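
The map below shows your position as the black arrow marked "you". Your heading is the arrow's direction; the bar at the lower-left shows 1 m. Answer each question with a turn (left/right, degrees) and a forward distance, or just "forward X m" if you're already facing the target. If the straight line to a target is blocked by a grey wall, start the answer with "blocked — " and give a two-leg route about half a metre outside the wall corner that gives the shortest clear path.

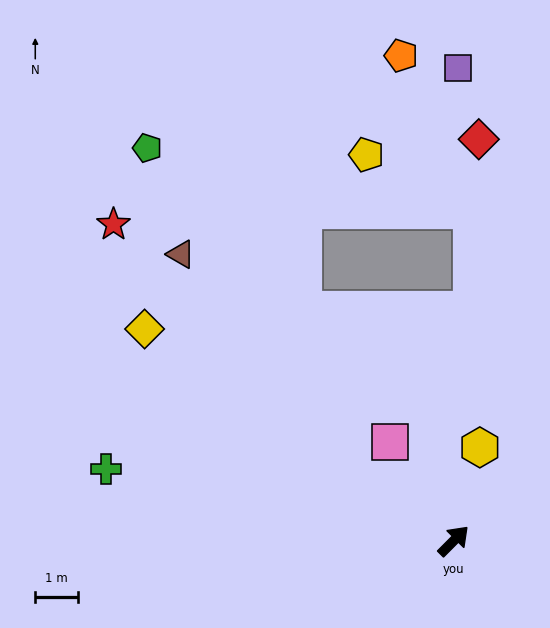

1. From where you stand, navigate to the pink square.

turn left 78°, forward 2.7 m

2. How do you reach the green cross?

turn left 123°, forward 8.2 m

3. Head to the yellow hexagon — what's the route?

turn left 29°, forward 2.2 m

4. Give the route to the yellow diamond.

turn left 100°, forward 8.7 m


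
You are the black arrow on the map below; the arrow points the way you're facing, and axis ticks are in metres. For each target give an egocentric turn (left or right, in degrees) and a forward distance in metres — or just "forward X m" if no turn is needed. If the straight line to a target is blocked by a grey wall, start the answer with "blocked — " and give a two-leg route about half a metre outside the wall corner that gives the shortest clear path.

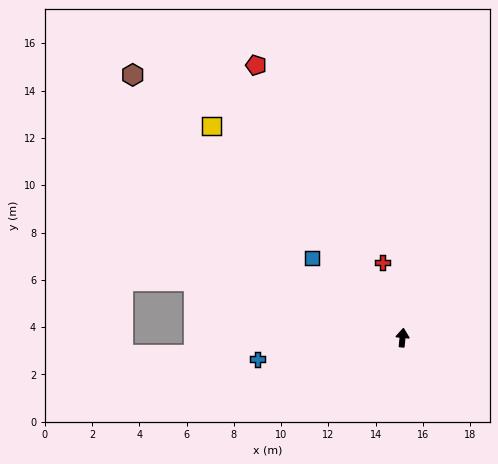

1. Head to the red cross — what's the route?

turn left 21°, forward 3.3 m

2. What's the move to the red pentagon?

turn left 34°, forward 13.1 m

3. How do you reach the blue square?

turn left 54°, forward 5.1 m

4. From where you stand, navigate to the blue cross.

turn left 104°, forward 6.2 m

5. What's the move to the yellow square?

turn left 48°, forward 12.1 m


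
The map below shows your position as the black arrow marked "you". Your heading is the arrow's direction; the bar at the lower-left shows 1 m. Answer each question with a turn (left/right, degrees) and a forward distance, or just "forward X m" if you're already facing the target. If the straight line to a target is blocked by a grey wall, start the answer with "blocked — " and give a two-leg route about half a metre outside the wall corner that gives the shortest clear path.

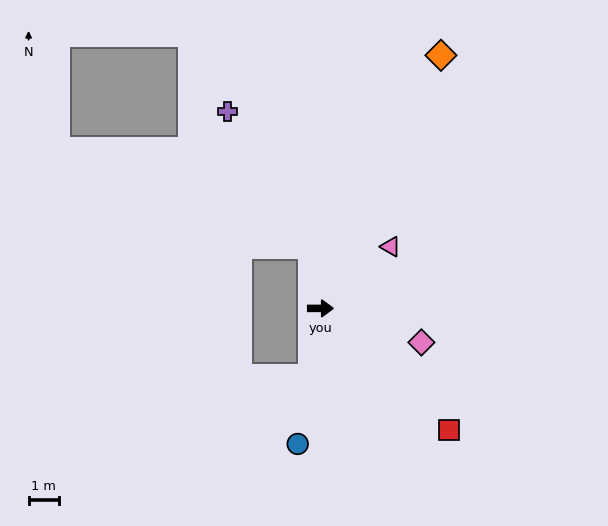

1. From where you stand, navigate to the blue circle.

turn right 100°, forward 4.5 m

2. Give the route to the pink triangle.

turn left 41°, forward 3.1 m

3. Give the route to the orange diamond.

turn left 64°, forward 9.2 m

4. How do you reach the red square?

turn right 43°, forward 5.8 m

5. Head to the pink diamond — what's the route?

turn right 19°, forward 3.5 m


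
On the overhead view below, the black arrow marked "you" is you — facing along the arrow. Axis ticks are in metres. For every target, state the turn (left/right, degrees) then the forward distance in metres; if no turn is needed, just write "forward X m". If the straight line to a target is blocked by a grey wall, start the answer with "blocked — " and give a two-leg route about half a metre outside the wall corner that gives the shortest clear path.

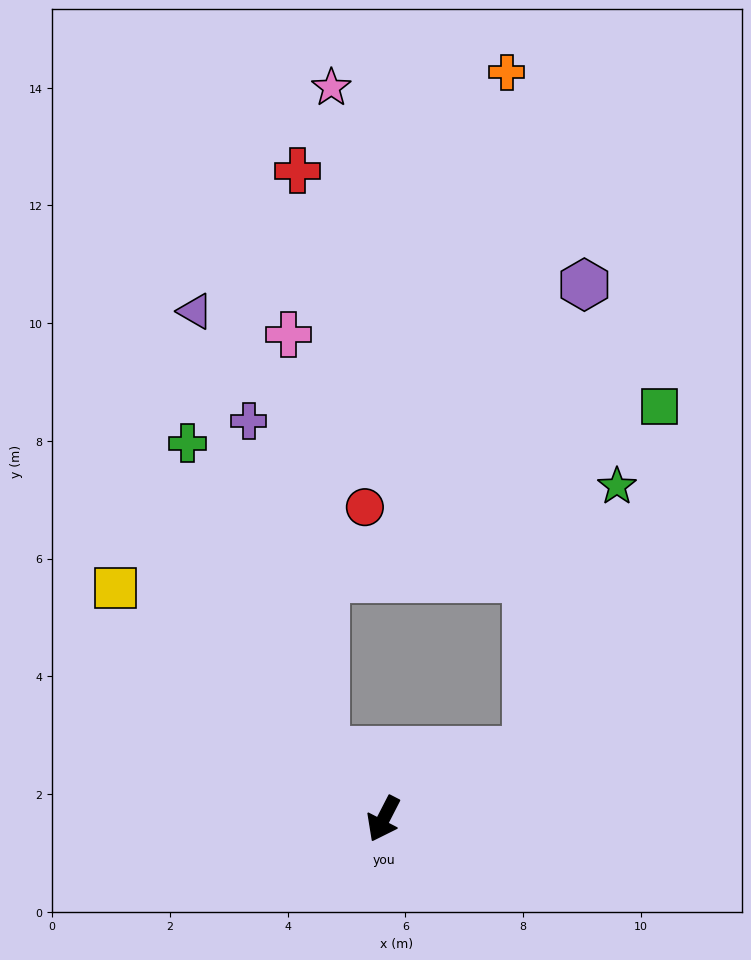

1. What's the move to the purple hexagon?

blocked — turn left 142°, forward 2.7 m, then turn left 58°, forward 8.0 m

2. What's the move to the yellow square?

turn right 104°, forward 6.0 m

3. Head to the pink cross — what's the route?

blocked — turn right 111°, forward 1.5 m, then turn right 37°, forward 7.1 m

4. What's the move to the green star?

blocked — turn left 142°, forward 2.7 m, then turn left 47°, forward 4.8 m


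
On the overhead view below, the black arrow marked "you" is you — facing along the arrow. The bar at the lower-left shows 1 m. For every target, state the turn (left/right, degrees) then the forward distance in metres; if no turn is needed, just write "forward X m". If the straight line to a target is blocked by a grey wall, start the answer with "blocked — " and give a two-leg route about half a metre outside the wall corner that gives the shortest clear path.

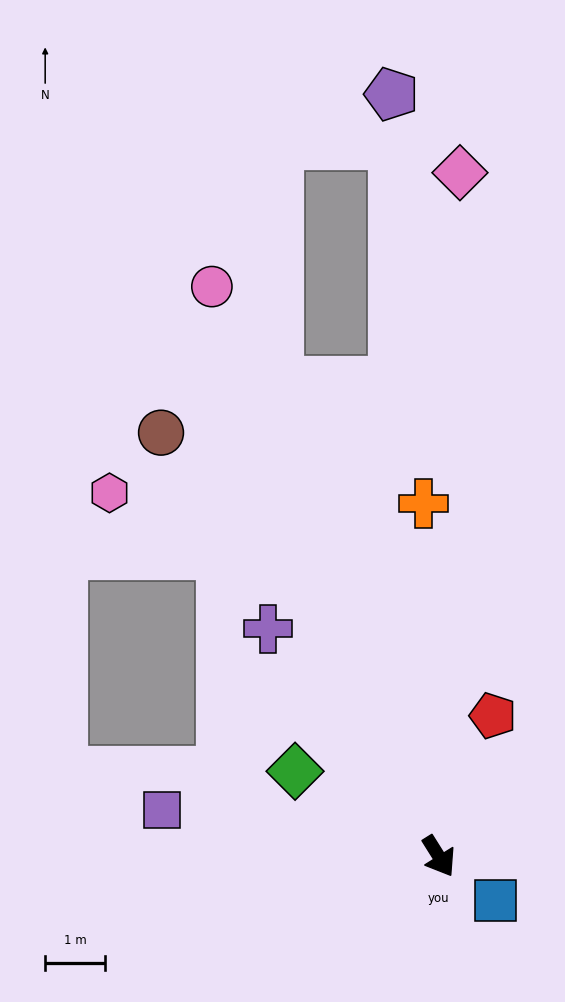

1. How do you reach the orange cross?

turn left 150°, forward 5.9 m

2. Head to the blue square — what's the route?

turn left 20°, forward 1.2 m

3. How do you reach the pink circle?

turn left 170°, forward 10.3 m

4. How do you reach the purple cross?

turn right 175°, forward 4.8 m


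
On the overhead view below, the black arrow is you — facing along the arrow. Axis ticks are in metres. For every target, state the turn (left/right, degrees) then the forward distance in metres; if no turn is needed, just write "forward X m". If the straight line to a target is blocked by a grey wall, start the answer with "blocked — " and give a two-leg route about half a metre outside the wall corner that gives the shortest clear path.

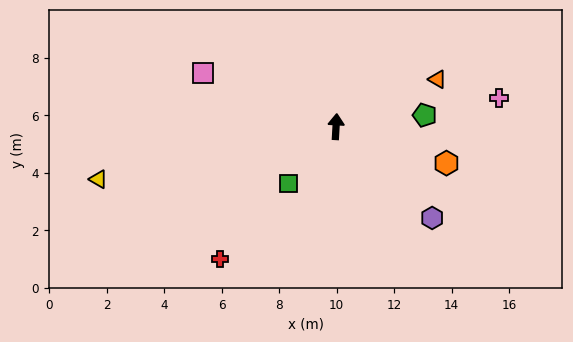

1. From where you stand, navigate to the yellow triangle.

turn left 106°, forward 8.5 m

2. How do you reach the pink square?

turn left 71°, forward 5.0 m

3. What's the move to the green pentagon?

turn right 79°, forward 3.1 m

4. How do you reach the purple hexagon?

turn right 130°, forward 4.6 m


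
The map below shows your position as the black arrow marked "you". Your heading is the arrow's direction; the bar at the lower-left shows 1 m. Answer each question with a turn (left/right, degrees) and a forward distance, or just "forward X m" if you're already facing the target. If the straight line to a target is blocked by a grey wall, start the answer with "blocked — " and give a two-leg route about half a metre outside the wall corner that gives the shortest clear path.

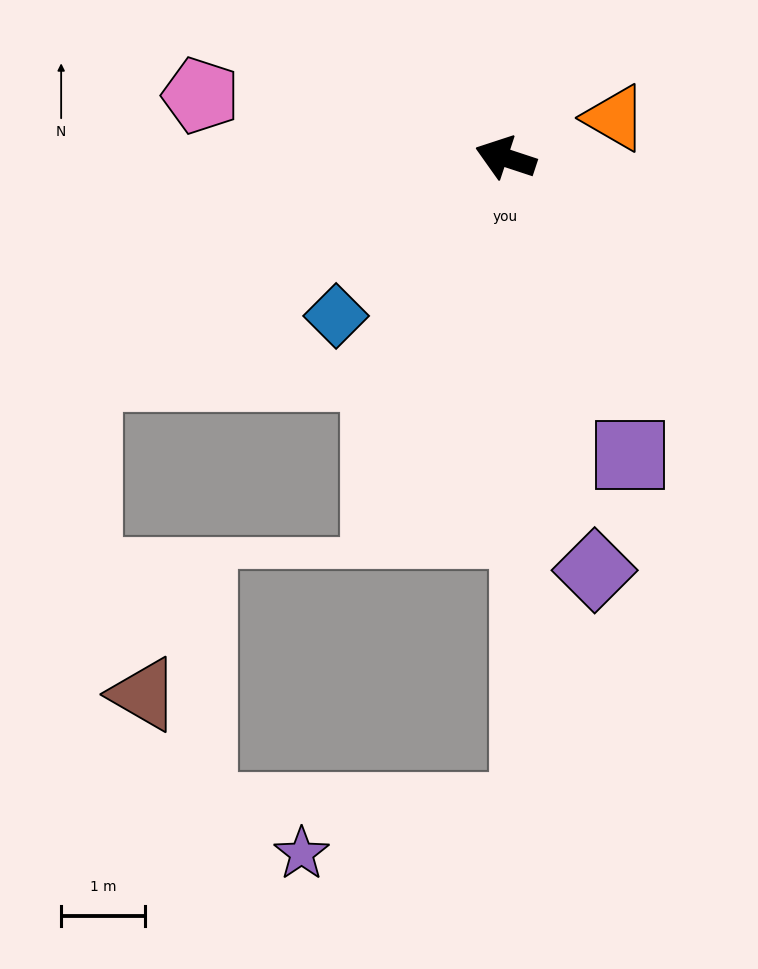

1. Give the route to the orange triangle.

turn right 142°, forward 1.4 m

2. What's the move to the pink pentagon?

turn left 7°, forward 3.7 m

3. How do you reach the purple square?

turn left 131°, forward 3.9 m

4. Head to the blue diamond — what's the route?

turn left 61°, forward 2.8 m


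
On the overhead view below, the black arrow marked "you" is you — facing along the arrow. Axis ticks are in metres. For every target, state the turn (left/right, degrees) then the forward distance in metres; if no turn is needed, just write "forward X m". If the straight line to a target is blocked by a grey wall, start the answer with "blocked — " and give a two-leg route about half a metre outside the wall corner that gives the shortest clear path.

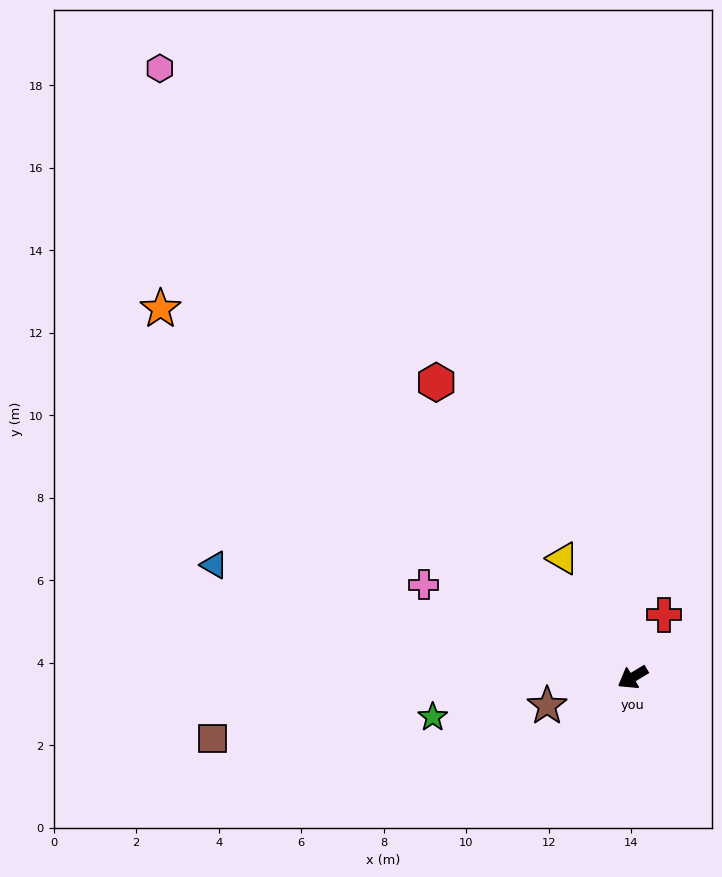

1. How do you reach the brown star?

turn right 13°, forward 2.2 m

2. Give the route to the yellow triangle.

turn right 91°, forward 3.3 m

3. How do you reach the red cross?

turn right 148°, forward 1.7 m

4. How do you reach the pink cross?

turn right 55°, forward 5.5 m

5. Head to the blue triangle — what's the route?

turn right 46°, forward 10.5 m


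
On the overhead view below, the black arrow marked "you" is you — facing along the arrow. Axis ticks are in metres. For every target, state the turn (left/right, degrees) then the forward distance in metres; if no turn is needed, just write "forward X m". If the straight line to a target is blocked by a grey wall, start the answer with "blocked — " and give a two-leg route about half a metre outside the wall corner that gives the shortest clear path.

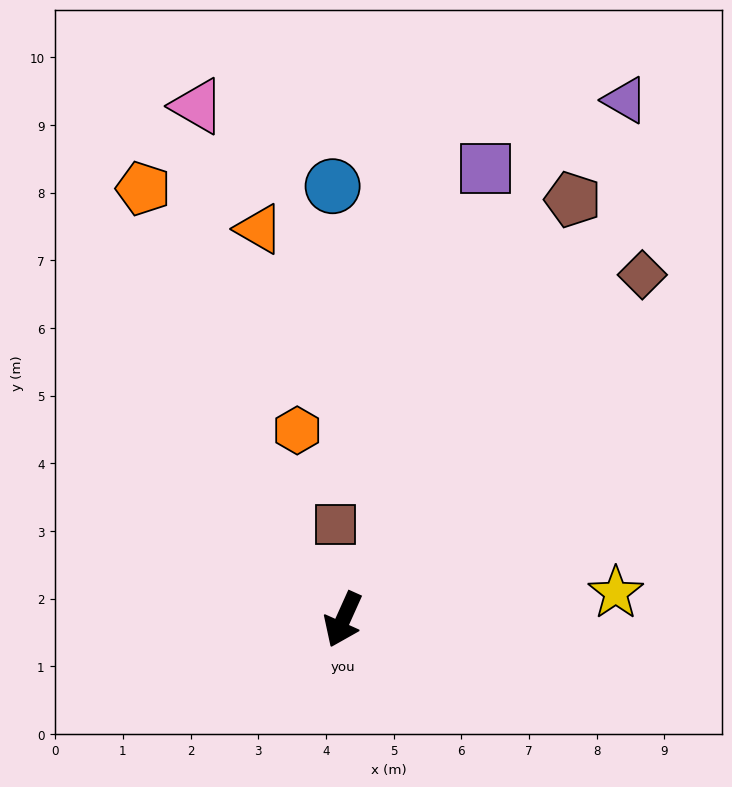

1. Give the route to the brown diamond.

turn left 163°, forward 6.7 m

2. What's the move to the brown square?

turn right 151°, forward 1.4 m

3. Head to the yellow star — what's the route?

turn left 120°, forward 4.0 m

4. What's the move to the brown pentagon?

turn left 176°, forward 7.1 m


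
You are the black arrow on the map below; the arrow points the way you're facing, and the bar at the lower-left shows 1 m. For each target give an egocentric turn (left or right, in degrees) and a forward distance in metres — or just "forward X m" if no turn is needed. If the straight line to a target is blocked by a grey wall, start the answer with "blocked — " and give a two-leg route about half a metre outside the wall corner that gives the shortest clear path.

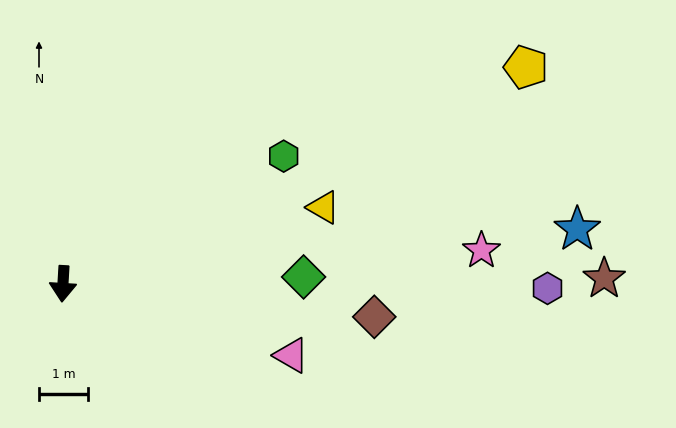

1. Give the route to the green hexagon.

turn left 123°, forward 5.2 m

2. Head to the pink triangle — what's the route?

turn left 76°, forward 4.9 m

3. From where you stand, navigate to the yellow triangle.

turn left 110°, forward 5.6 m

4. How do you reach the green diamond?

turn left 95°, forward 4.9 m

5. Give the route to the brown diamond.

turn left 87°, forward 6.4 m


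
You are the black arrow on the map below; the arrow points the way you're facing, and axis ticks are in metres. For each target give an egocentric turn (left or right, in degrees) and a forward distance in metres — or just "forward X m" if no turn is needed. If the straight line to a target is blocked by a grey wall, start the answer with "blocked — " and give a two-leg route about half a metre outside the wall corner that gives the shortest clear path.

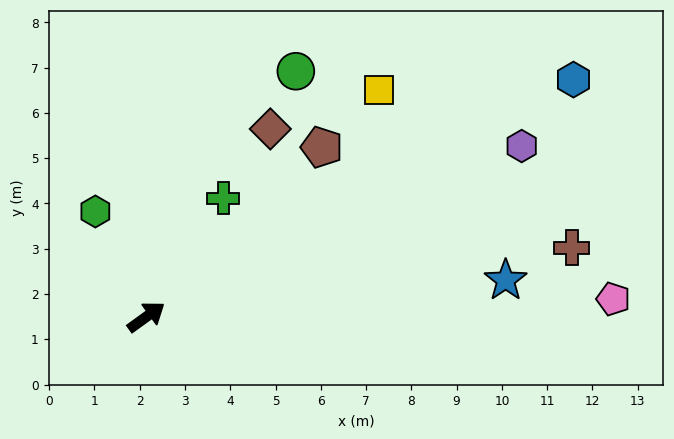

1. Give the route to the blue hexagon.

turn right 7°, forward 10.8 m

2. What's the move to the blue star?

turn right 30°, forward 8.0 m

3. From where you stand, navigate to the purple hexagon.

turn right 11°, forward 9.1 m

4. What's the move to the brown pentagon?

turn left 8°, forward 5.4 m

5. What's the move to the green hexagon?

turn left 80°, forward 2.6 m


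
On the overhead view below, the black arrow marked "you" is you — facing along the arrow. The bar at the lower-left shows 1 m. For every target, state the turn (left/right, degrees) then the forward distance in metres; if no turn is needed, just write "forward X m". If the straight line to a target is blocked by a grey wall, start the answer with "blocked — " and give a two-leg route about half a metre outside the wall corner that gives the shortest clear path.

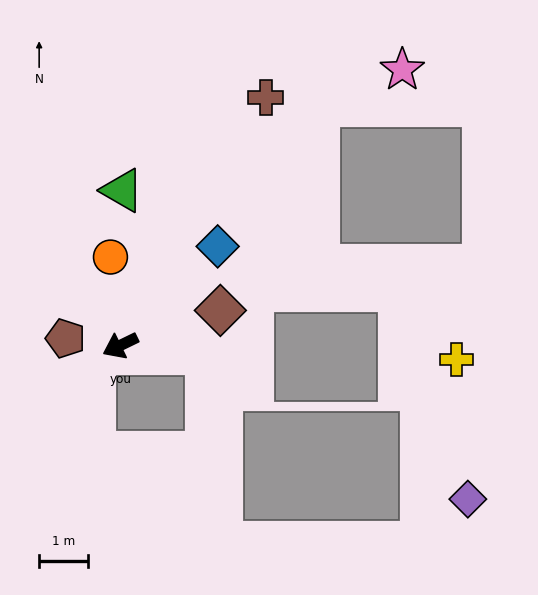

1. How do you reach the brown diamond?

turn left 173°, forward 2.2 m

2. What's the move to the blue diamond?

turn right 160°, forward 2.8 m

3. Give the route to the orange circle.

turn right 110°, forward 1.8 m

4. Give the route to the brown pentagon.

turn right 33°, forward 1.1 m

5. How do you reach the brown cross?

turn right 146°, forward 5.8 m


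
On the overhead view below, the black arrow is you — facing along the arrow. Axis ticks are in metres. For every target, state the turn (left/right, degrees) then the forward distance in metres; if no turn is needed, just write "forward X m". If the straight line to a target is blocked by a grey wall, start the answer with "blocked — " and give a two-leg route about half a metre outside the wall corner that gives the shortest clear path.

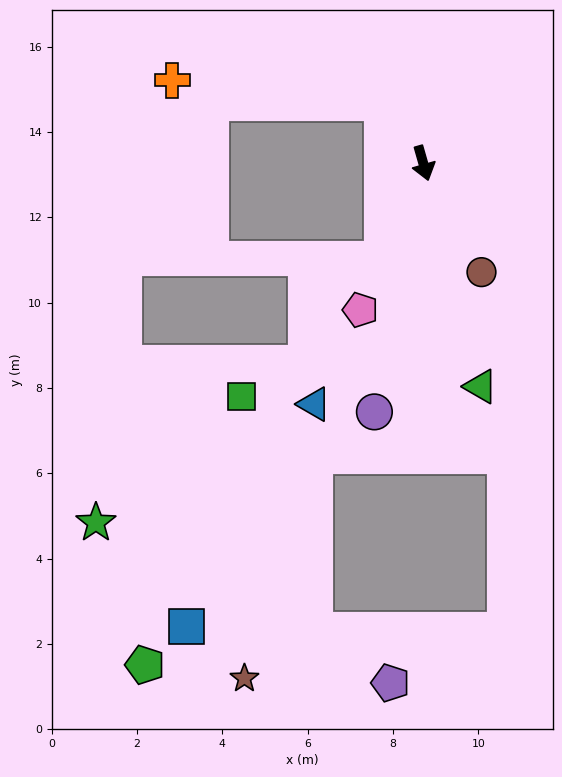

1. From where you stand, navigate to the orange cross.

blocked — turn right 161°, forward 1.7 m, then turn left 49°, forward 4.9 m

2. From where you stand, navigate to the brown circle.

turn left 12°, forward 2.9 m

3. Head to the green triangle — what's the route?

forward 5.4 m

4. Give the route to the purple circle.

turn right 27°, forward 5.9 m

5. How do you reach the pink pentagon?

turn right 39°, forward 3.7 m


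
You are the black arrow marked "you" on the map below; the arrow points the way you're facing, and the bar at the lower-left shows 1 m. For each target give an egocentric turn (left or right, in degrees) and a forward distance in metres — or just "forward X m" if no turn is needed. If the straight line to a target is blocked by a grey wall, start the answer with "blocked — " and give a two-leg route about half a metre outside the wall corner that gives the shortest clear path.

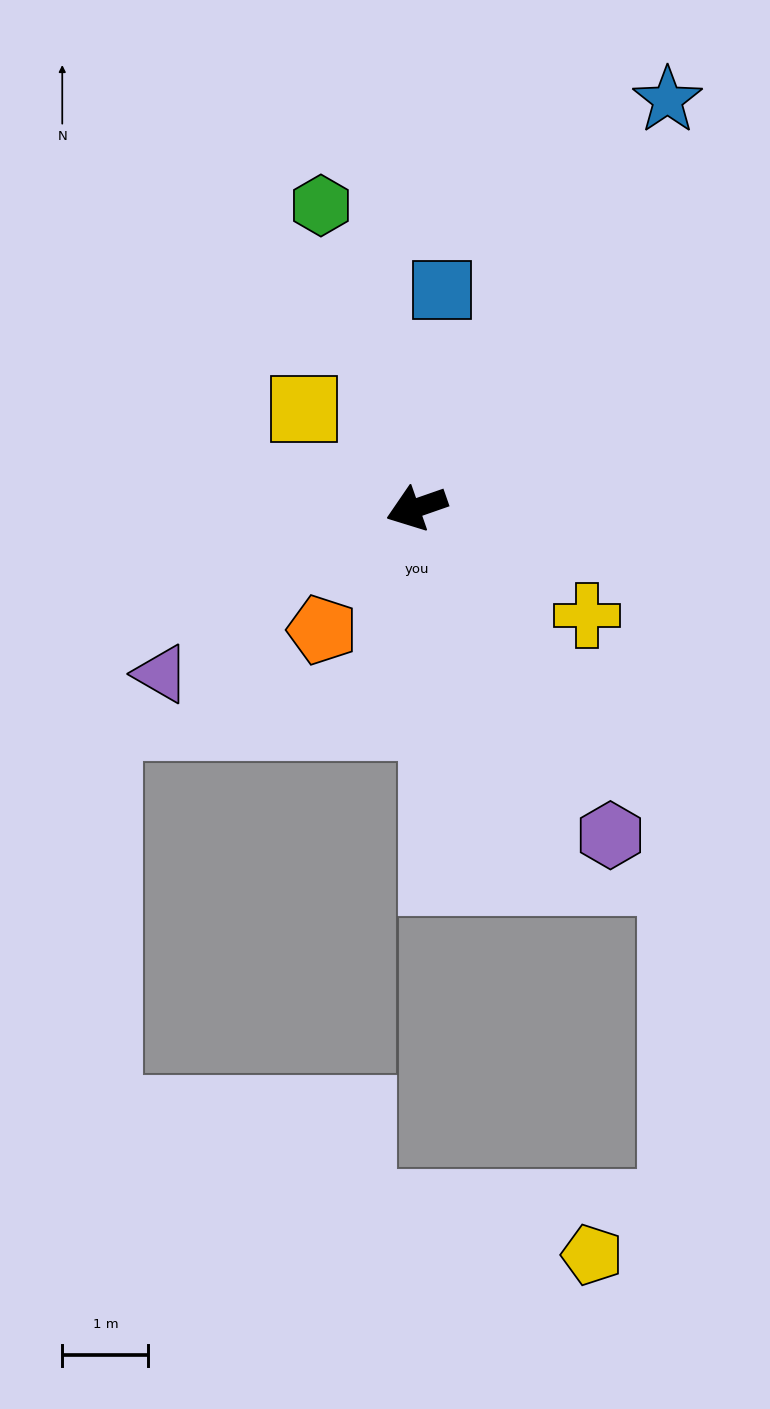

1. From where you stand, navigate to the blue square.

turn right 116°, forward 2.5 m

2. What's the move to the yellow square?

turn right 60°, forward 1.7 m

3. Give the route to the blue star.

turn right 141°, forward 5.6 m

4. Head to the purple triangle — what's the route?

turn left 14°, forward 3.5 m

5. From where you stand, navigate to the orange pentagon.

turn left 33°, forward 1.8 m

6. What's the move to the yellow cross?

turn left 128°, forward 2.3 m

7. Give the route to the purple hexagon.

turn left 101°, forward 4.4 m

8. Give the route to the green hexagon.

turn right 92°, forward 3.7 m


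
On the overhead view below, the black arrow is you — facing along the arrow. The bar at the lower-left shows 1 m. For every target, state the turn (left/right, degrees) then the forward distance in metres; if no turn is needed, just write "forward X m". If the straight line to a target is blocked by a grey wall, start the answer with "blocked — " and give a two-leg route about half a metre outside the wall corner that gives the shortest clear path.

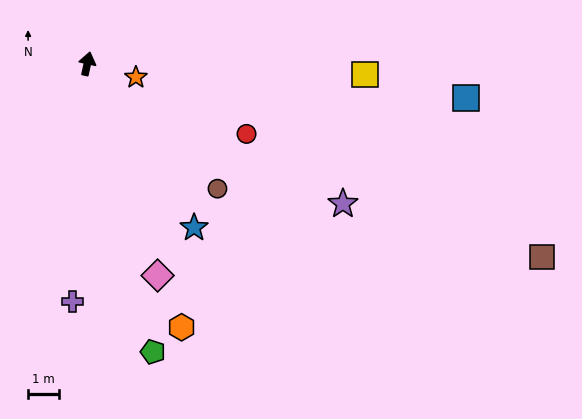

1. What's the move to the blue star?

turn right 135°, forward 6.3 m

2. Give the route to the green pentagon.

turn right 155°, forward 9.5 m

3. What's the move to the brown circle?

turn right 121°, forward 5.8 m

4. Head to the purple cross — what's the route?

turn right 171°, forward 7.6 m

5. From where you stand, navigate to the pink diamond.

turn right 149°, forward 7.2 m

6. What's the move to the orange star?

turn right 93°, forward 1.6 m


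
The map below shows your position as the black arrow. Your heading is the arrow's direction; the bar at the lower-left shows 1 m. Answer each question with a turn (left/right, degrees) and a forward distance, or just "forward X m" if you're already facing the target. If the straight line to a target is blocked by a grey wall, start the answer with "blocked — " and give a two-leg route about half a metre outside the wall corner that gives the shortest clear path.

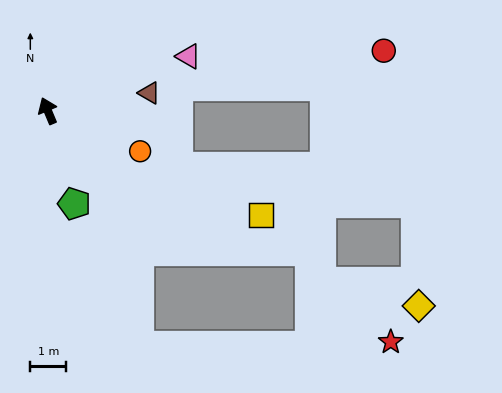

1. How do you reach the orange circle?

turn right 136°, forward 2.8 m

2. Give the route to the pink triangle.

turn right 92°, forward 4.2 m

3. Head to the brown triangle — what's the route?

turn right 103°, forward 2.9 m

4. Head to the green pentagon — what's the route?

turn left 173°, forward 2.7 m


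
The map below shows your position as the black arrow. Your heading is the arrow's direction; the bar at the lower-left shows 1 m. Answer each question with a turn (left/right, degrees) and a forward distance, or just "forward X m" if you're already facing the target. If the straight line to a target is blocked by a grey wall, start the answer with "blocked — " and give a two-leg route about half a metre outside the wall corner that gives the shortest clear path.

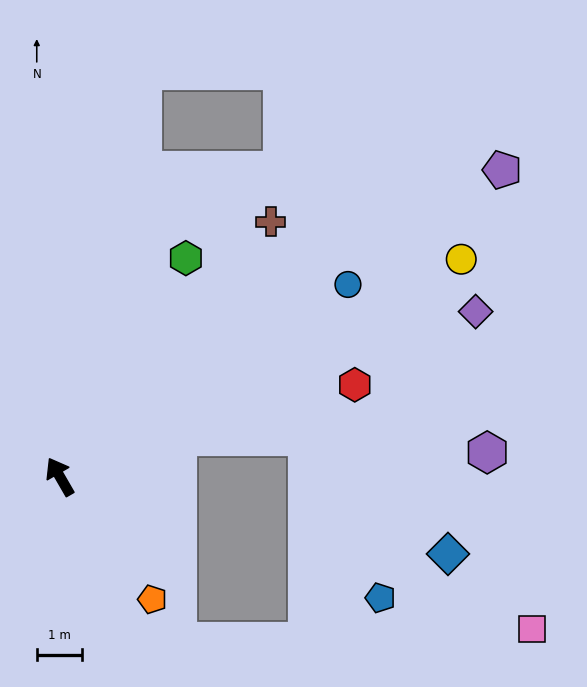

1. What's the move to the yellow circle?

turn right 92°, forward 10.0 m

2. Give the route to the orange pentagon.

turn right 173°, forward 3.4 m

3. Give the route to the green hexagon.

turn right 60°, forward 5.5 m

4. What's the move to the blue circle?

turn right 86°, forward 7.6 m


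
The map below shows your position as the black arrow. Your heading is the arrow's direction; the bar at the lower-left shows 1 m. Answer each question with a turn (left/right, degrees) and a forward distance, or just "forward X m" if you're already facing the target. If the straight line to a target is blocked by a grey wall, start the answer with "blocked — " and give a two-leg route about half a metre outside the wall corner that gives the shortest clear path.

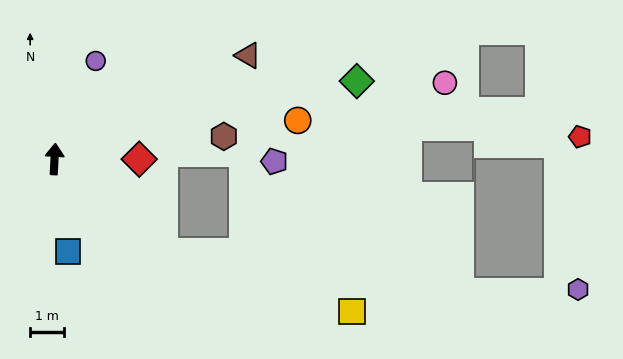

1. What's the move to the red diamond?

turn right 87°, forward 2.5 m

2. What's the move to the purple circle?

turn right 20°, forward 3.1 m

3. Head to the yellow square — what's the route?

blocked — turn right 128°, forward 4.3 m, then turn left 24°, forward 5.9 m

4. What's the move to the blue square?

turn right 168°, forward 2.8 m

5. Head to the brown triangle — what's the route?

turn right 59°, forward 6.5 m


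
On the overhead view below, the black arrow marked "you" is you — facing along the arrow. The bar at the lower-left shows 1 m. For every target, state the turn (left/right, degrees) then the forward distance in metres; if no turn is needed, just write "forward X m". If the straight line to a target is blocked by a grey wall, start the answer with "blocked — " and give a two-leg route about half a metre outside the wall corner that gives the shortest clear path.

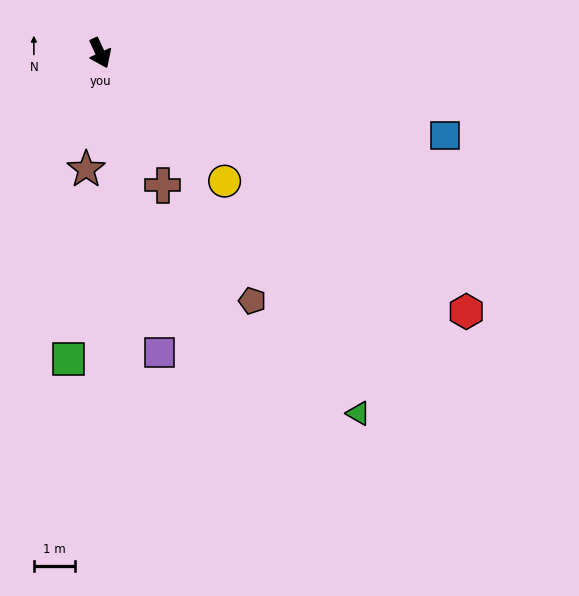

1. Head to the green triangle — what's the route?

turn left 11°, forward 10.8 m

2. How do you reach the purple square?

turn right 13°, forward 7.5 m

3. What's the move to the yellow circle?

turn left 19°, forward 4.4 m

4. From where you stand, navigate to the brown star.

turn right 32°, forward 2.9 m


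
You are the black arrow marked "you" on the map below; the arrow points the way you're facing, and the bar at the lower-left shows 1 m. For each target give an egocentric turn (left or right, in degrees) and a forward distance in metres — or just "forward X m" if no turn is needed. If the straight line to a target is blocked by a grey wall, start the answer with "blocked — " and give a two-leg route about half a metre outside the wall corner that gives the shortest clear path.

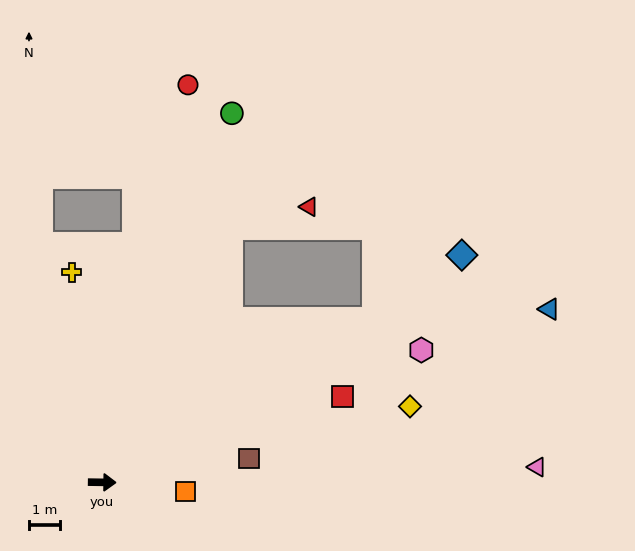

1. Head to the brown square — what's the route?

turn left 10°, forward 4.8 m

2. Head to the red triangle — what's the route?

blocked — turn left 64°, forward 9.3 m, then turn right 49°, forward 2.6 m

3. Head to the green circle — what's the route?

turn left 71°, forward 12.7 m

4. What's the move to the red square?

turn left 21°, forward 8.3 m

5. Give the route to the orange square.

turn right 5°, forward 2.7 m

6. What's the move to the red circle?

turn left 79°, forward 13.2 m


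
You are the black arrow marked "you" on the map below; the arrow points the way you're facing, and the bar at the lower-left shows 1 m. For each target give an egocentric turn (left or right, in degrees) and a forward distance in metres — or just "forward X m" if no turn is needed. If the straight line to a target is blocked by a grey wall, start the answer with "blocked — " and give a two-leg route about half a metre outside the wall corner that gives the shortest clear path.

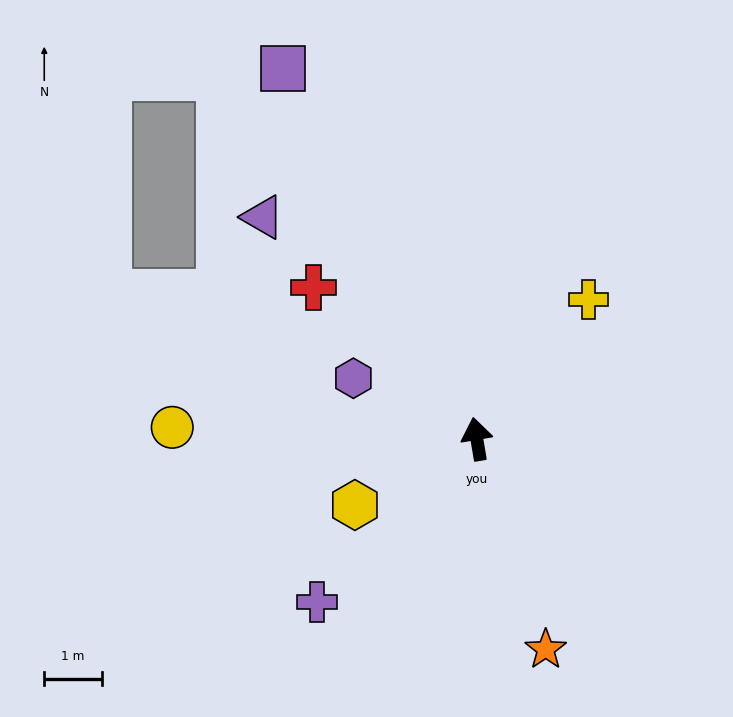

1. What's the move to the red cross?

turn left 38°, forward 3.9 m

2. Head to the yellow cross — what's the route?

turn right 48°, forward 3.1 m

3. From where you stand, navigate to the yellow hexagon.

turn left 109°, forward 2.4 m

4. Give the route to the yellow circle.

turn left 78°, forward 5.3 m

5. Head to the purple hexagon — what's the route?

turn left 54°, forward 2.4 m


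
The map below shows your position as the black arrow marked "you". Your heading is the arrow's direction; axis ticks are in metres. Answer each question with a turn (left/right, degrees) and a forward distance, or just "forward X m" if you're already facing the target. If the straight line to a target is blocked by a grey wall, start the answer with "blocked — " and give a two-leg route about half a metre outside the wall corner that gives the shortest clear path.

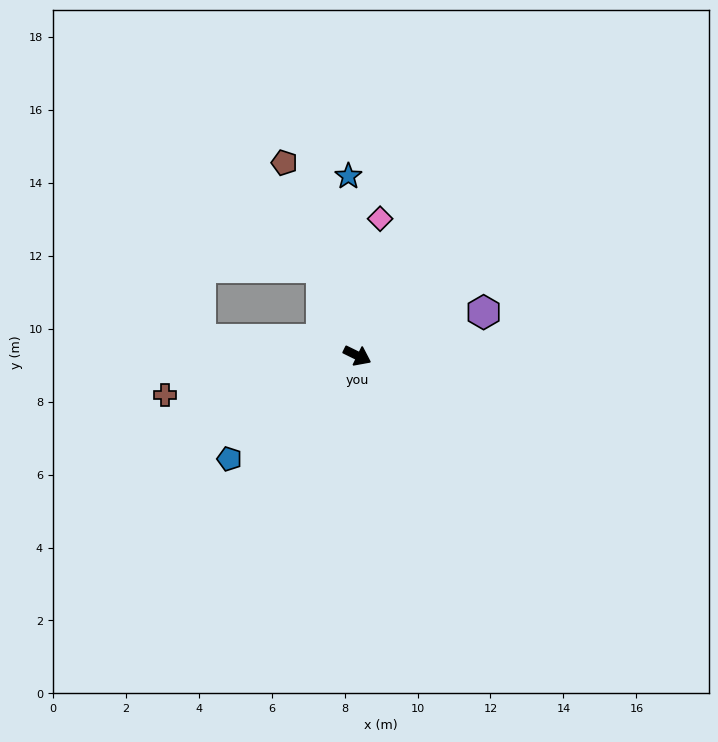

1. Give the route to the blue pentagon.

turn right 115°, forward 4.5 m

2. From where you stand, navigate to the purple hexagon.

turn left 45°, forward 3.7 m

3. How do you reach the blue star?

turn left 119°, forward 4.9 m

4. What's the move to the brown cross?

turn right 142°, forward 5.4 m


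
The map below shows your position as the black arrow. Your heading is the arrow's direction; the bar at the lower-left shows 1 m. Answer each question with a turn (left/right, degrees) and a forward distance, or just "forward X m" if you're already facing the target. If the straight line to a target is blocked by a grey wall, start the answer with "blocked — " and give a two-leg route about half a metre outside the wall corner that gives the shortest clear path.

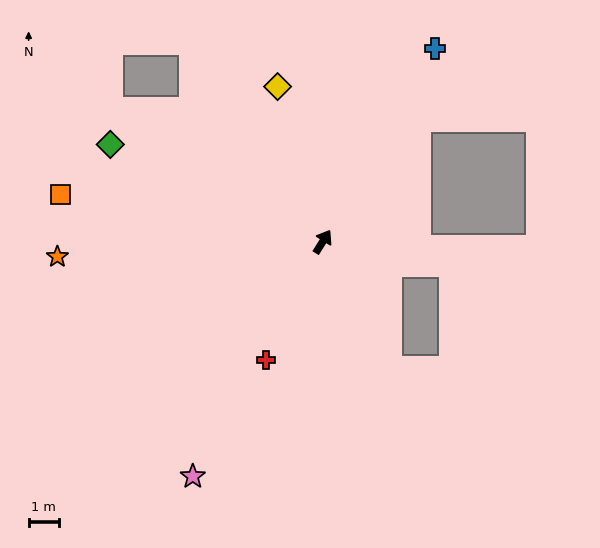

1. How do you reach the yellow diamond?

turn left 48°, forward 5.3 m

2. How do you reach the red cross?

turn right 174°, forward 4.3 m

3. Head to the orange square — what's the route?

turn left 112°, forward 8.7 m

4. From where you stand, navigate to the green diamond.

turn left 98°, forward 7.6 m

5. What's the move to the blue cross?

forward 7.3 m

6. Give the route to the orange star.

turn left 125°, forward 8.7 m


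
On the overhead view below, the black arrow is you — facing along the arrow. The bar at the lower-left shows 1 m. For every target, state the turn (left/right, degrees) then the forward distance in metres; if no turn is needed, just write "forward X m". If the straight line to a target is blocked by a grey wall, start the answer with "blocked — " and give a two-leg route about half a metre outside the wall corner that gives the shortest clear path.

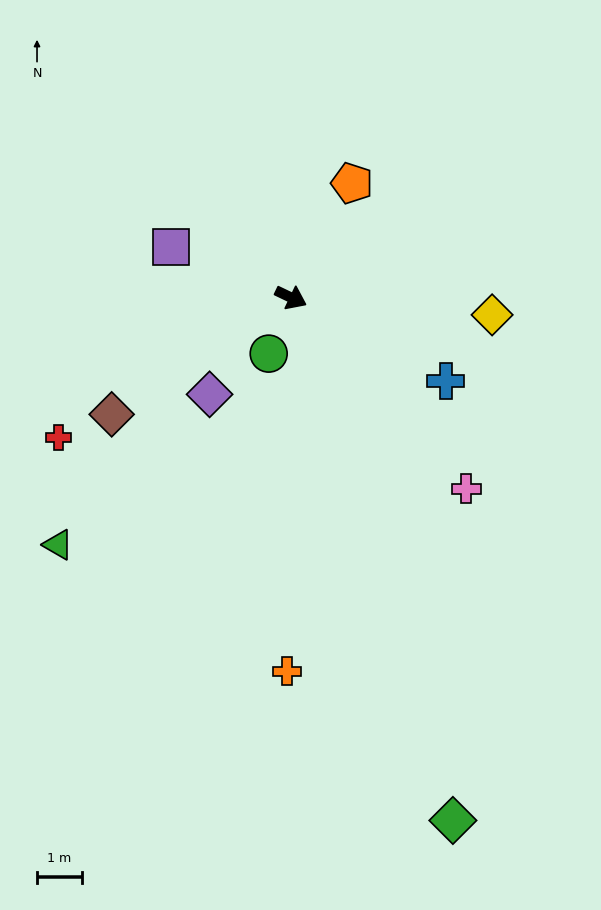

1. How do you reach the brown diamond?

turn right 121°, forward 4.8 m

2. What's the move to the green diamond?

turn right 47°, forward 12.2 m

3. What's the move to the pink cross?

turn right 22°, forward 5.8 m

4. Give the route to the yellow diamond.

turn left 21°, forward 4.5 m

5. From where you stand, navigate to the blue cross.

turn right 3°, forward 3.9 m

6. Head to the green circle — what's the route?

turn right 86°, forward 1.3 m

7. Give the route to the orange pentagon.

turn left 87°, forward 2.9 m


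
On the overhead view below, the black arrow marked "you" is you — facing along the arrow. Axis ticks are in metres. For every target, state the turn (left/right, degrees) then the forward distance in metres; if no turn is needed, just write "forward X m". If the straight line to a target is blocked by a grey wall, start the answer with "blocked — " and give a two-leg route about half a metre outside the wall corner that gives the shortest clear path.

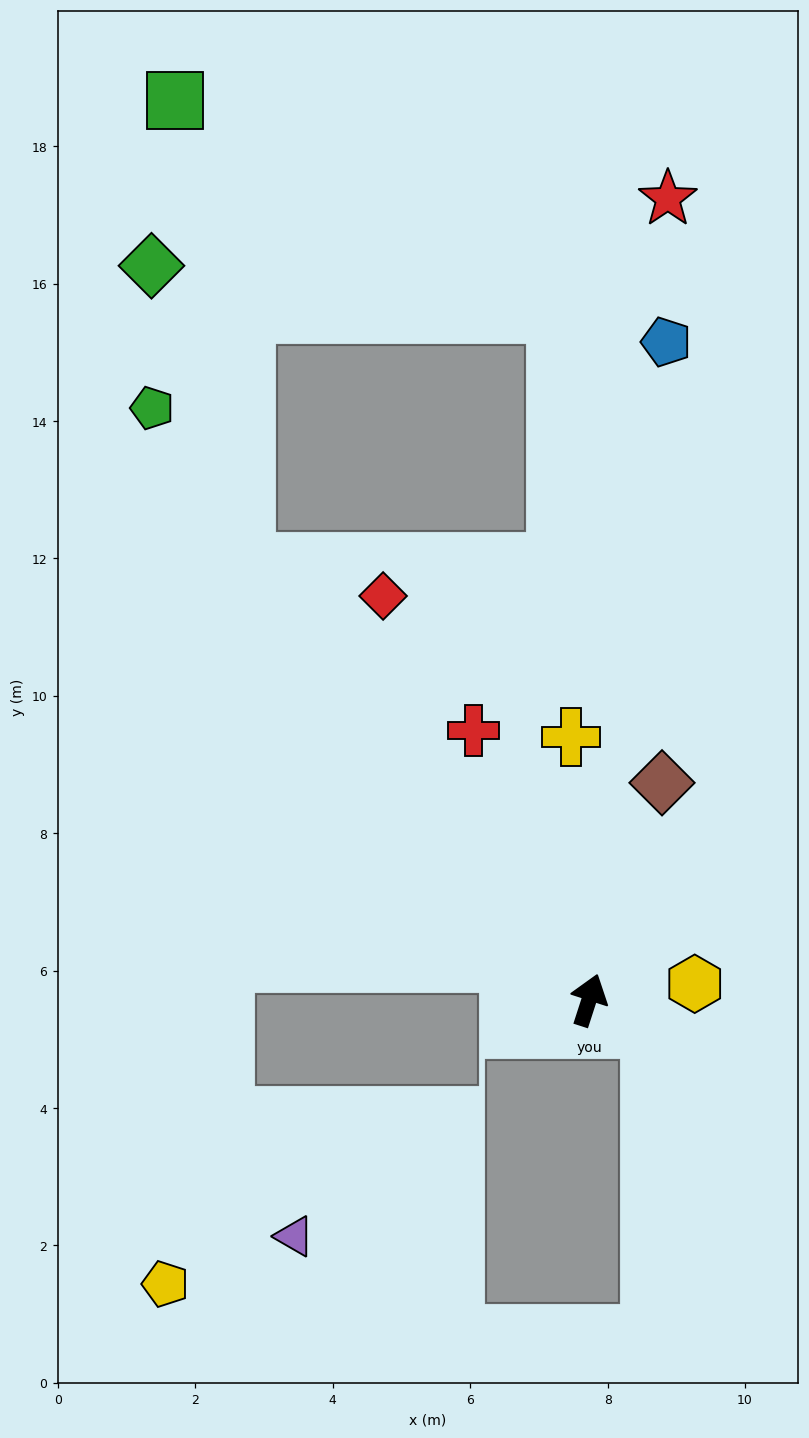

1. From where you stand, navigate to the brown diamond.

forward 3.3 m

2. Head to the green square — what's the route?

blocked — turn left 56°, forward 8.1 m, then turn right 29°, forward 6.8 m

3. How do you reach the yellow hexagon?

turn right 63°, forward 1.6 m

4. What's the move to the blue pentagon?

turn left 11°, forward 9.6 m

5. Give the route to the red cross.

turn left 41°, forward 4.3 m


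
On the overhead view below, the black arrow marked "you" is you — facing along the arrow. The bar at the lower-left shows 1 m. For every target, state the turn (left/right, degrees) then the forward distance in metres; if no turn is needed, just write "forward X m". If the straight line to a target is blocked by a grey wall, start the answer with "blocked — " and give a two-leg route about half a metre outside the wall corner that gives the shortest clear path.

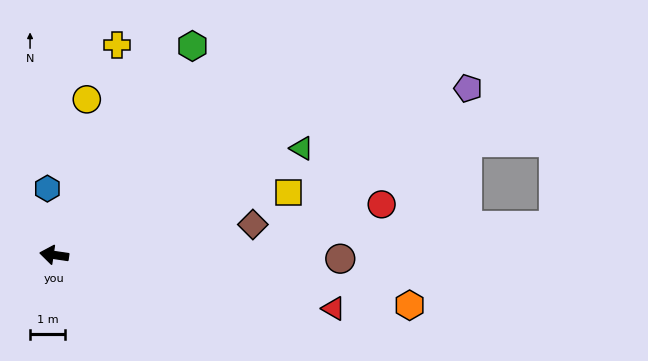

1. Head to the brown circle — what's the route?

turn right 172°, forward 8.2 m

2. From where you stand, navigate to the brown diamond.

turn right 163°, forward 5.7 m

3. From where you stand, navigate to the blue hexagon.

turn right 76°, forward 1.9 m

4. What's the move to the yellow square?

turn right 157°, forward 6.9 m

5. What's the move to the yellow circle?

turn right 94°, forward 4.5 m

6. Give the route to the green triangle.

turn right 148°, forward 7.7 m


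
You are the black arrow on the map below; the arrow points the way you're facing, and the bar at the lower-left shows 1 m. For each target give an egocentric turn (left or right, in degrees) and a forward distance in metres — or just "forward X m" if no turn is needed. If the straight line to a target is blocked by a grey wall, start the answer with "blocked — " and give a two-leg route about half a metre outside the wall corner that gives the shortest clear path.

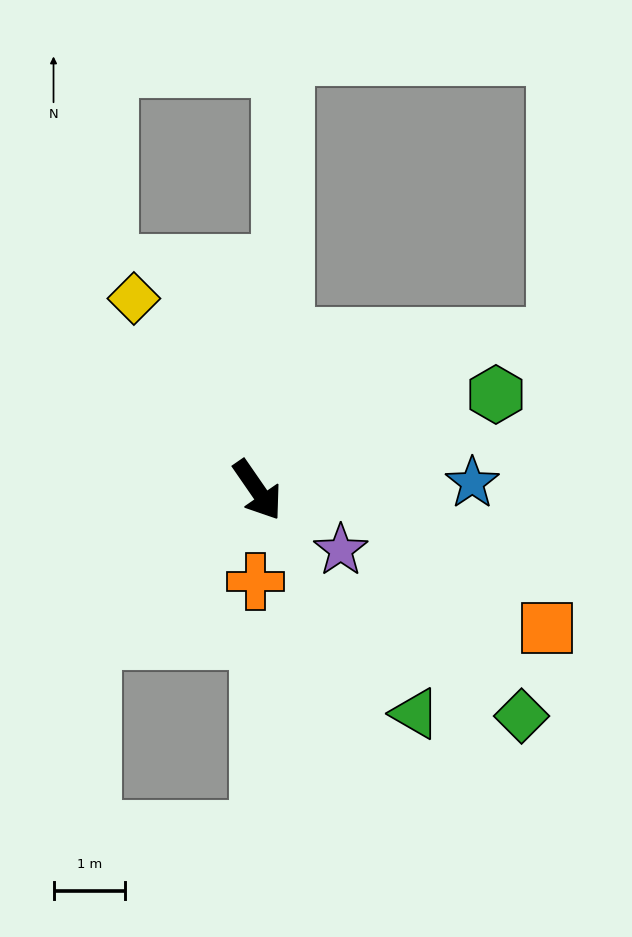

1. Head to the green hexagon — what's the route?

turn left 77°, forward 3.6 m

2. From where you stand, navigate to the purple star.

turn left 20°, forward 1.4 m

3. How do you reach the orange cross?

turn right 36°, forward 1.3 m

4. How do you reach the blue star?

turn left 57°, forward 3.0 m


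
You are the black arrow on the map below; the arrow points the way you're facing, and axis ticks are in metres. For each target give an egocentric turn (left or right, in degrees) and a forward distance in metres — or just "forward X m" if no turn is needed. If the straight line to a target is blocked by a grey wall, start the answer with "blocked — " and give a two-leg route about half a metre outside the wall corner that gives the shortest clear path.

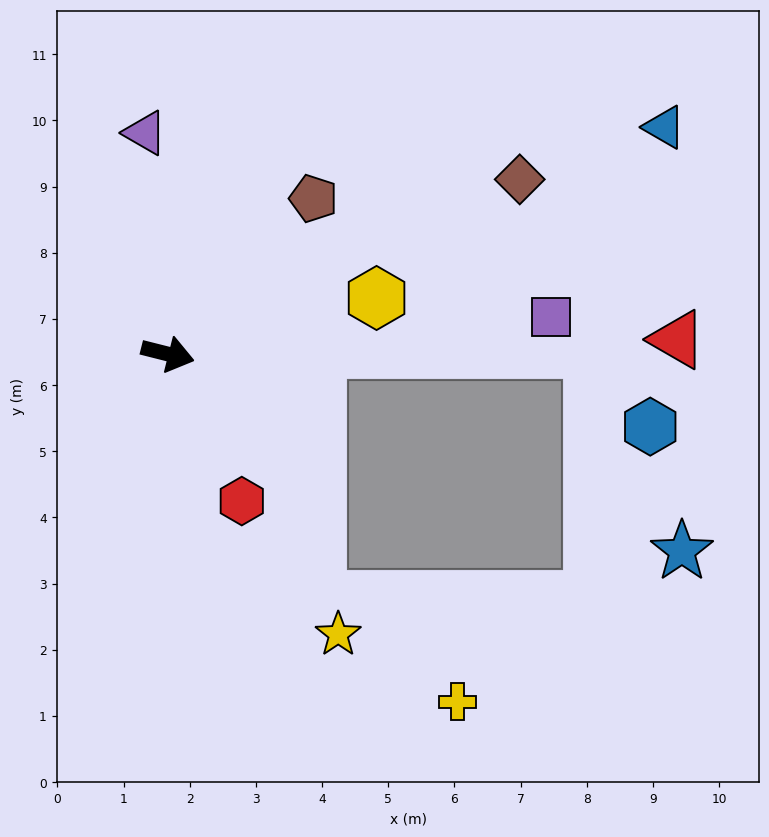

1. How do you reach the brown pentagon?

turn left 61°, forward 3.2 m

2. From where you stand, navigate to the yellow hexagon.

turn left 29°, forward 3.3 m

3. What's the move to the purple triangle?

turn left 110°, forward 3.4 m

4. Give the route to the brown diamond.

turn left 41°, forward 5.9 m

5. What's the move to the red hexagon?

turn right 49°, forward 2.5 m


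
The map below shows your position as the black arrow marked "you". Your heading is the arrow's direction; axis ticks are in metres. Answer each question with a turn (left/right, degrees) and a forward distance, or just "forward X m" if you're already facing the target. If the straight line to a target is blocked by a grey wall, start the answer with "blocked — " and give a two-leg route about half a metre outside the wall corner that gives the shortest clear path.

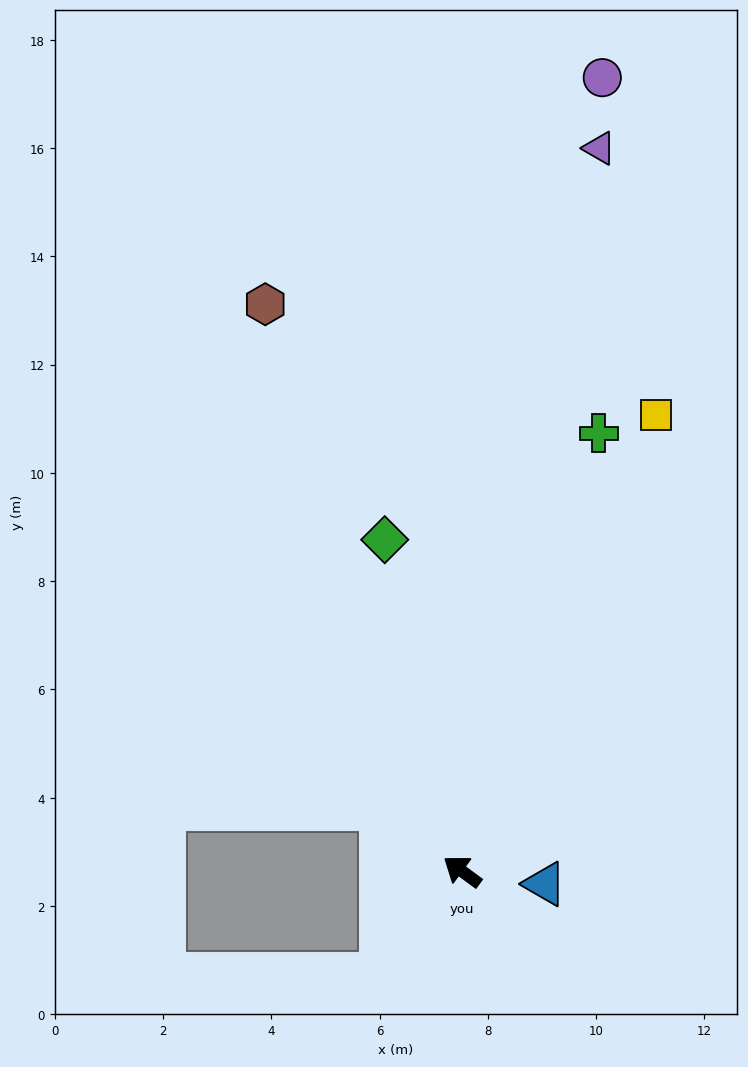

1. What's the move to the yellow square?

turn right 77°, forward 9.2 m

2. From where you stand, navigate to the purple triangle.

turn right 64°, forward 13.6 m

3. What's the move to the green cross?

turn right 71°, forward 8.5 m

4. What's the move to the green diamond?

turn right 41°, forward 6.3 m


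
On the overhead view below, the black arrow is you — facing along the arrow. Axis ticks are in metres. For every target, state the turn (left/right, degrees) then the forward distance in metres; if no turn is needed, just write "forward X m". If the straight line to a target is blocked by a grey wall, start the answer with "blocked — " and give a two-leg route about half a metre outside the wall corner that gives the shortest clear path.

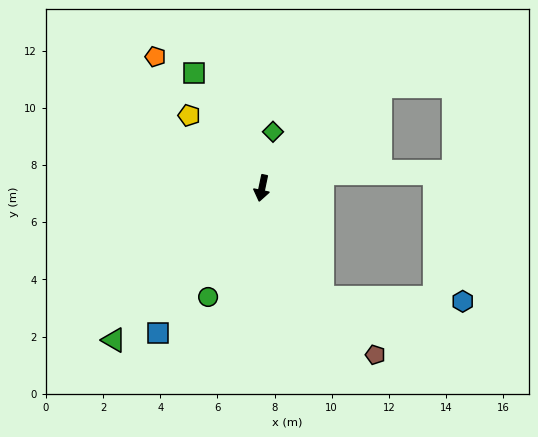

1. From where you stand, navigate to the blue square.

turn right 24°, forward 6.2 m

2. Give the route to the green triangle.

turn right 32°, forward 7.4 m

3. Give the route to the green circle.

turn right 15°, forward 4.2 m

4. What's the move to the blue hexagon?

blocked — turn left 40°, forward 4.4 m, then turn left 60°, forward 4.9 m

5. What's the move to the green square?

turn right 138°, forward 4.7 m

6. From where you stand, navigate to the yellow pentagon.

turn right 123°, forward 3.6 m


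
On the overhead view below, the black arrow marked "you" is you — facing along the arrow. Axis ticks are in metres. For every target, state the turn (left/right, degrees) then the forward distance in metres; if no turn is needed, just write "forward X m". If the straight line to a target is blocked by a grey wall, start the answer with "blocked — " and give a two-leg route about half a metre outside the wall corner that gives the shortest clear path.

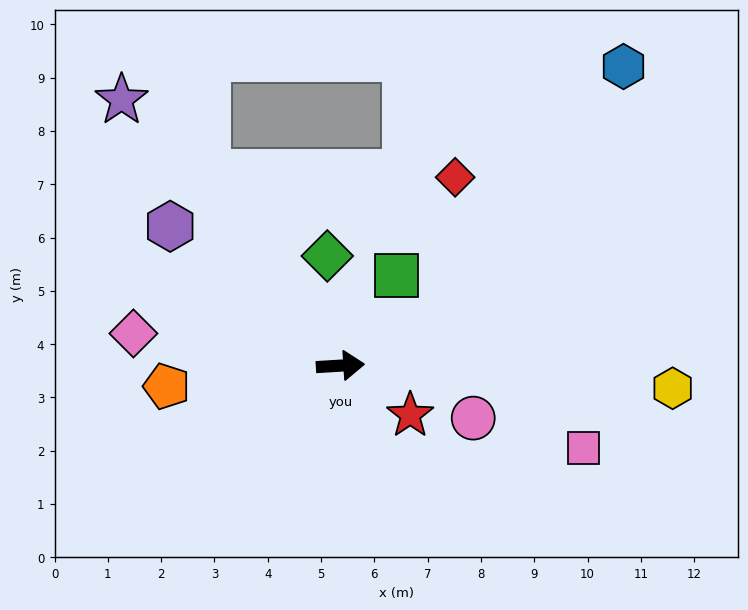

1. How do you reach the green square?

turn left 55°, forward 2.0 m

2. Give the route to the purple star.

turn left 126°, forward 6.5 m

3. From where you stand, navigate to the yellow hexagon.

turn right 7°, forward 6.2 m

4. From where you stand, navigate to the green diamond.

turn left 93°, forward 2.1 m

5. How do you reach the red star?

turn right 39°, forward 1.6 m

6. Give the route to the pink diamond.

turn left 168°, forward 3.9 m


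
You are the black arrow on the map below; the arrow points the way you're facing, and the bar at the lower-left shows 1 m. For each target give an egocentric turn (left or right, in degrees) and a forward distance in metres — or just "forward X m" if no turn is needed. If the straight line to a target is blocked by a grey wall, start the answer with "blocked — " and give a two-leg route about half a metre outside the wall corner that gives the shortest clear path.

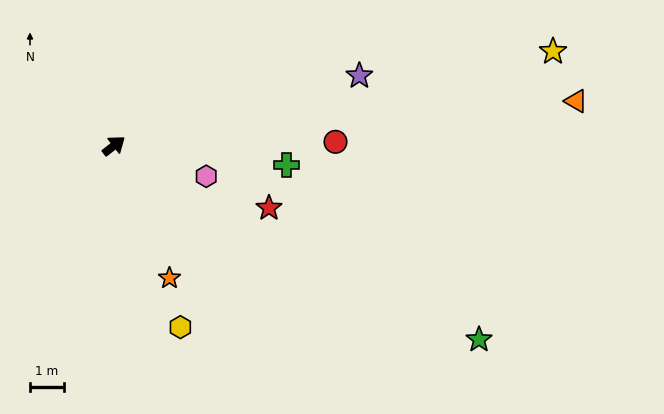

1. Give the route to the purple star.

turn right 22°, forward 7.5 m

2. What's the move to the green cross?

turn right 44°, forward 5.1 m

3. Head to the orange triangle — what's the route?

turn right 33°, forward 13.7 m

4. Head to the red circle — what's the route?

turn right 37°, forward 6.5 m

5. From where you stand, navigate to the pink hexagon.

turn right 56°, forward 2.9 m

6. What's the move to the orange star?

turn right 105°, forward 4.2 m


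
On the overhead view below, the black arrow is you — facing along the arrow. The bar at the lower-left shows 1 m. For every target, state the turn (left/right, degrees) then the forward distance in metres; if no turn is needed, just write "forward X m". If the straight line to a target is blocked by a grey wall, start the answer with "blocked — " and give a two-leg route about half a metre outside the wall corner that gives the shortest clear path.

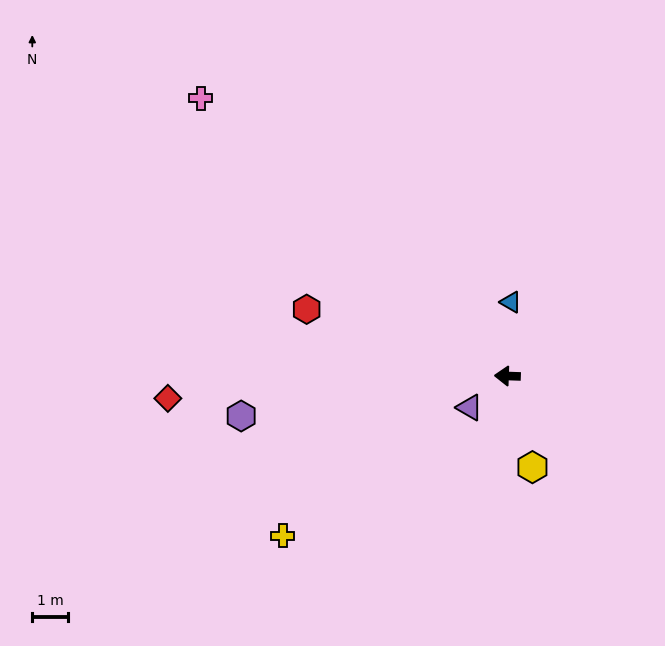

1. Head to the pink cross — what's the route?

turn right 40°, forward 11.7 m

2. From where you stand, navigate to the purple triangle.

turn left 42°, forward 1.4 m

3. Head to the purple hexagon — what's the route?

turn left 11°, forward 7.6 m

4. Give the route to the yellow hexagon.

turn left 107°, forward 2.7 m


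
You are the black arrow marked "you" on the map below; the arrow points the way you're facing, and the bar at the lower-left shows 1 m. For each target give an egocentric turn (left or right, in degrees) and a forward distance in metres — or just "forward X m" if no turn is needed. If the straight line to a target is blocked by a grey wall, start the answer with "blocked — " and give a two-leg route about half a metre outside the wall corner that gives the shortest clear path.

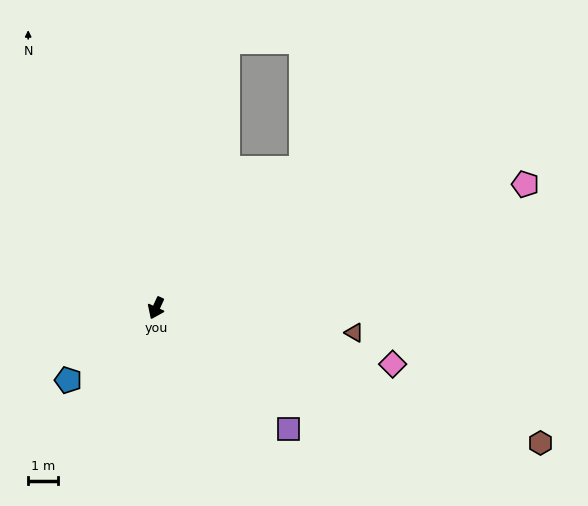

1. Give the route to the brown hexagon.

turn left 95°, forward 13.5 m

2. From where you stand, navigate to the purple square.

turn left 72°, forward 5.9 m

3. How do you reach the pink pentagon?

turn left 133°, forward 12.9 m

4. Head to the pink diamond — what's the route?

turn left 101°, forward 8.0 m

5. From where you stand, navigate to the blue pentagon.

turn right 26°, forward 3.8 m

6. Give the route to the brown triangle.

turn left 108°, forward 6.6 m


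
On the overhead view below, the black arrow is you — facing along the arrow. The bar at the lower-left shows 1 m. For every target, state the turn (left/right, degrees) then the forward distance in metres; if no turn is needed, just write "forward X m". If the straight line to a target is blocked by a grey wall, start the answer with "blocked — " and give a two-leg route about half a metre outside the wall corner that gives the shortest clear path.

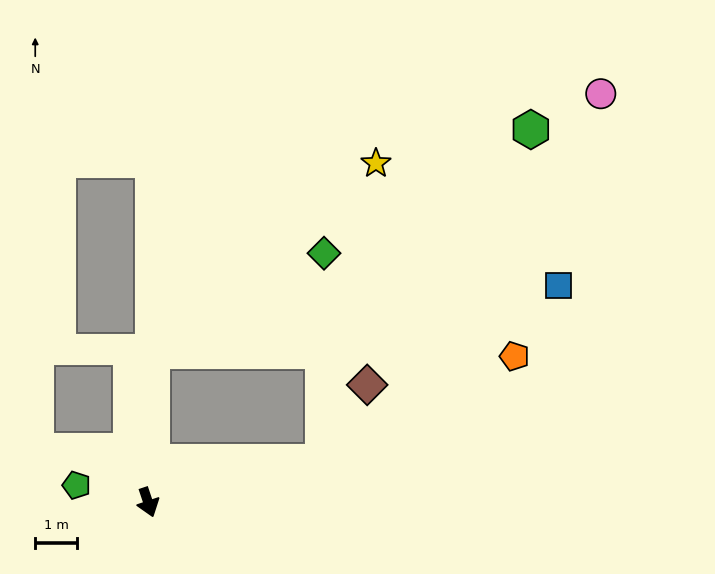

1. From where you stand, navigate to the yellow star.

blocked — turn left 160°, forward 3.6 m, then turn right 48°, forward 7.0 m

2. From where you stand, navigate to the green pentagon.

turn right 122°, forward 1.8 m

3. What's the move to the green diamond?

blocked — turn left 160°, forward 3.6 m, then turn right 59°, forward 4.7 m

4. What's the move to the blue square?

blocked — turn left 85°, forward 4.3 m, then turn left 23°, forward 7.1 m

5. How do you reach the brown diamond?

blocked — turn left 85°, forward 4.3 m, then turn left 47°, forward 2.1 m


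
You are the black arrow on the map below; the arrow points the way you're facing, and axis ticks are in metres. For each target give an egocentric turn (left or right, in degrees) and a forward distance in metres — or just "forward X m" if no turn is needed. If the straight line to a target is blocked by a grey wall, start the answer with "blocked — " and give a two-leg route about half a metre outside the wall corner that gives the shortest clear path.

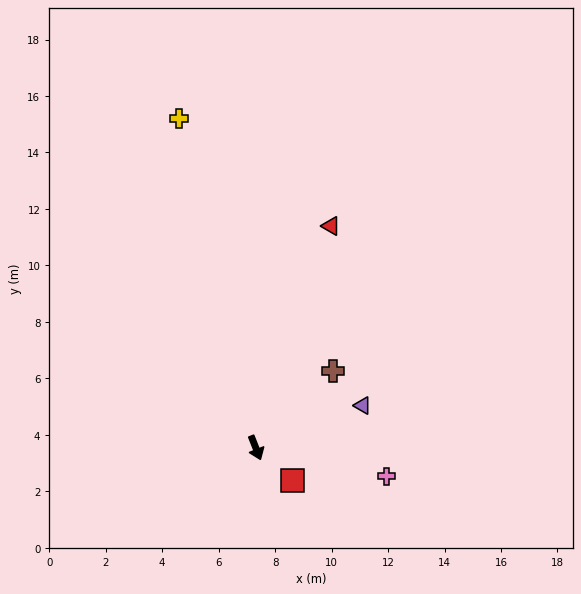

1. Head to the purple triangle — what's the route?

turn left 90°, forward 4.1 m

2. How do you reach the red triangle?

turn left 140°, forward 8.3 m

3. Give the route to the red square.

turn left 26°, forward 1.7 m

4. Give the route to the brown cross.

turn left 113°, forward 3.9 m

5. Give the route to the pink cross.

turn left 56°, forward 4.7 m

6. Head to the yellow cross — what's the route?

turn left 172°, forward 12.0 m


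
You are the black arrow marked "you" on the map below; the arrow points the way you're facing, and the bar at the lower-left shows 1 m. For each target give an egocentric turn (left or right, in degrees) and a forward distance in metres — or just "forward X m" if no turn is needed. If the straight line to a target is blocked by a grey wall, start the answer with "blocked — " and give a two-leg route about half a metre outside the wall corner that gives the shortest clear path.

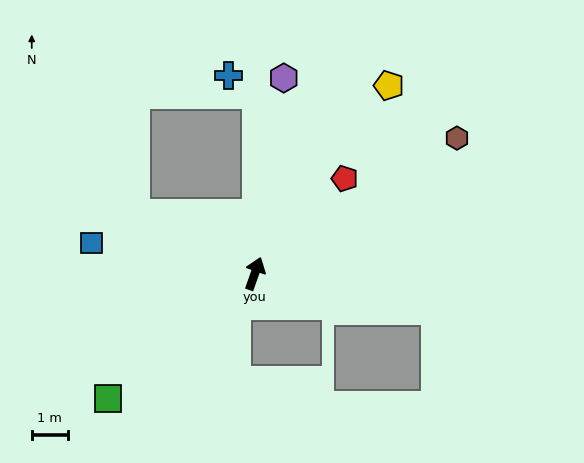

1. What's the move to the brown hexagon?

turn right 37°, forward 6.8 m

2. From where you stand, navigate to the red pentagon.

turn right 24°, forward 3.7 m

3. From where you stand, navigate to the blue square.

turn left 99°, forward 4.6 m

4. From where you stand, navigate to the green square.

turn left 150°, forward 5.4 m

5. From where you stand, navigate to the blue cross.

blocked — turn left 19°, forward 5.0 m, then turn left 58°, forward 0.9 m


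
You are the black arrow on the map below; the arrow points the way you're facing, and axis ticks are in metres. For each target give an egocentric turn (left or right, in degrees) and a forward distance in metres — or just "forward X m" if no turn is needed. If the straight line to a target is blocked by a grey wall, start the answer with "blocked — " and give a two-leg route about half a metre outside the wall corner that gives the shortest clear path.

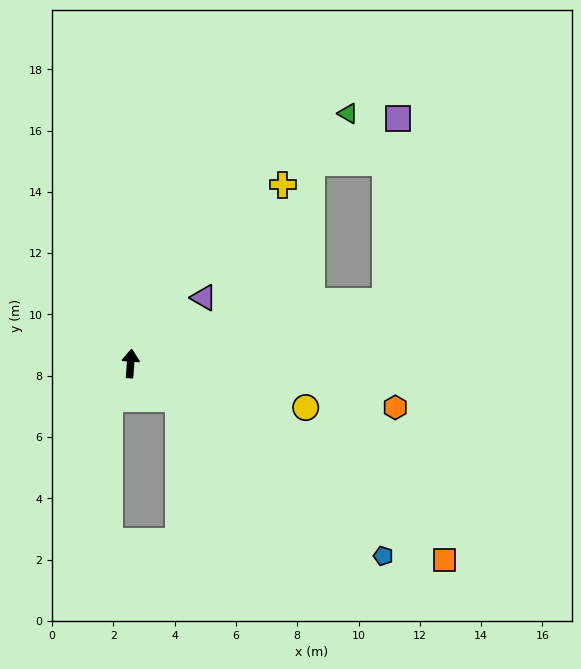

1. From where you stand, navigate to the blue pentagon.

turn right 123°, forward 10.4 m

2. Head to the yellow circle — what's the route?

turn right 100°, forward 5.9 m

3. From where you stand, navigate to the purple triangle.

turn right 44°, forward 3.2 m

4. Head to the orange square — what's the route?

turn right 118°, forward 12.1 m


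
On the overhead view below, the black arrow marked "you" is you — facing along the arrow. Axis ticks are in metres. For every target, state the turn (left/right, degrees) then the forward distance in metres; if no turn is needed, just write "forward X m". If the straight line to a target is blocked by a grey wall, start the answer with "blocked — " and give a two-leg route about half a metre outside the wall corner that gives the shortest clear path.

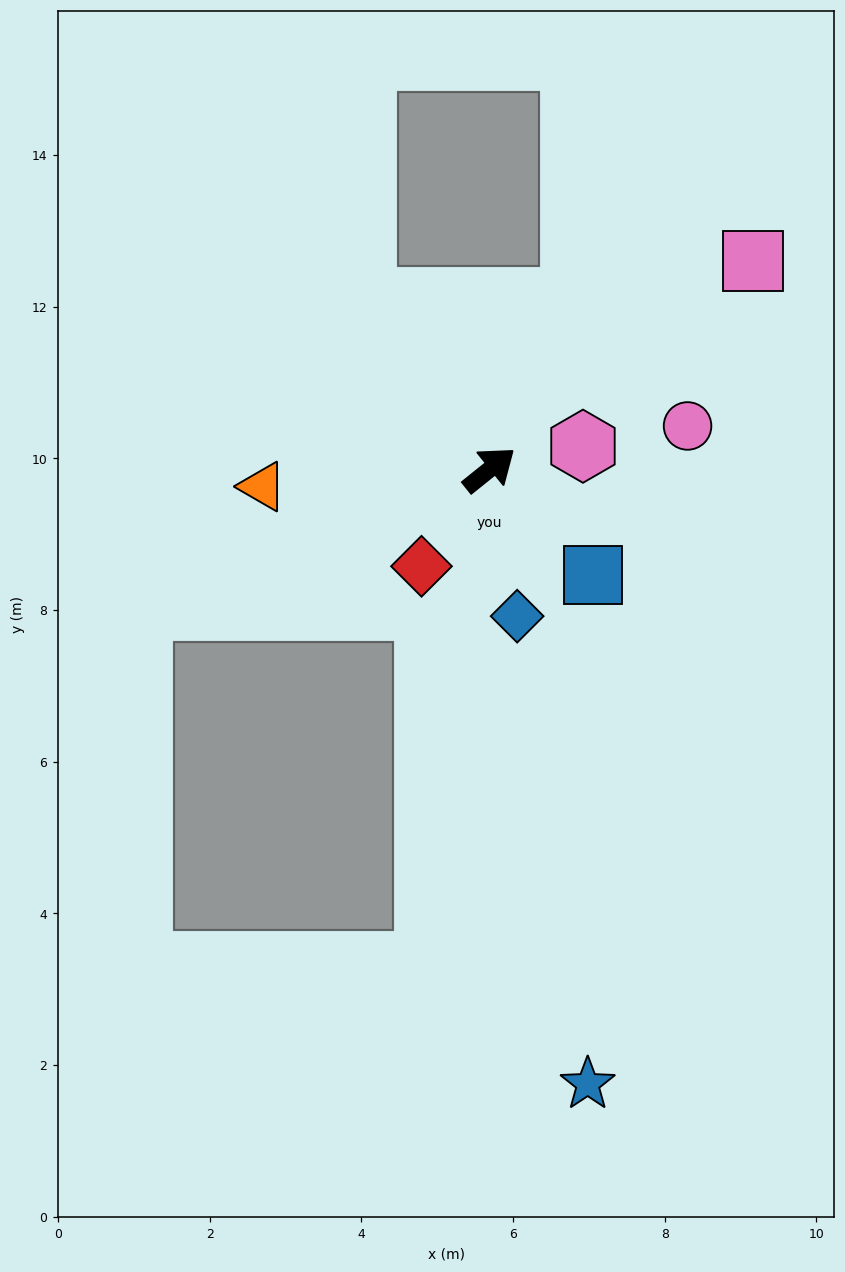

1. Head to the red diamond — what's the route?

turn right 164°, forward 1.6 m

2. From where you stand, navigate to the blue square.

turn right 84°, forward 1.9 m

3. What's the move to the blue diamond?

turn right 118°, forward 2.0 m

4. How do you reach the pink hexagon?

turn right 25°, forward 1.3 m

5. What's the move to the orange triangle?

turn left 146°, forward 3.0 m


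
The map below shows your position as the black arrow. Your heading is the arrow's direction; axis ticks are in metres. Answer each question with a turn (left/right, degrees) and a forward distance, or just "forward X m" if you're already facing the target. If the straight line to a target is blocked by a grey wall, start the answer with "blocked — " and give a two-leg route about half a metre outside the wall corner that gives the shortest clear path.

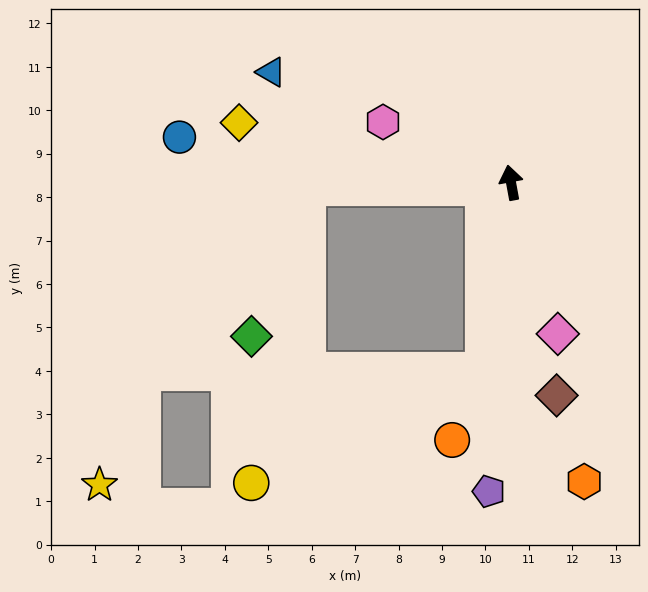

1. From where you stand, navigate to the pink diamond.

turn right 173°, forward 3.6 m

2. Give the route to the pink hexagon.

turn left 54°, forward 3.3 m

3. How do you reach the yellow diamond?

turn left 67°, forward 6.4 m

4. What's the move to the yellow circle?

blocked — turn left 161°, forward 4.4 m, then turn right 56°, forward 5.9 m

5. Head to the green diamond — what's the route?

blocked — turn left 81°, forward 4.7 m, then turn left 68°, forward 3.7 m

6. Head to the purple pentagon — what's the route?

turn left 166°, forward 7.1 m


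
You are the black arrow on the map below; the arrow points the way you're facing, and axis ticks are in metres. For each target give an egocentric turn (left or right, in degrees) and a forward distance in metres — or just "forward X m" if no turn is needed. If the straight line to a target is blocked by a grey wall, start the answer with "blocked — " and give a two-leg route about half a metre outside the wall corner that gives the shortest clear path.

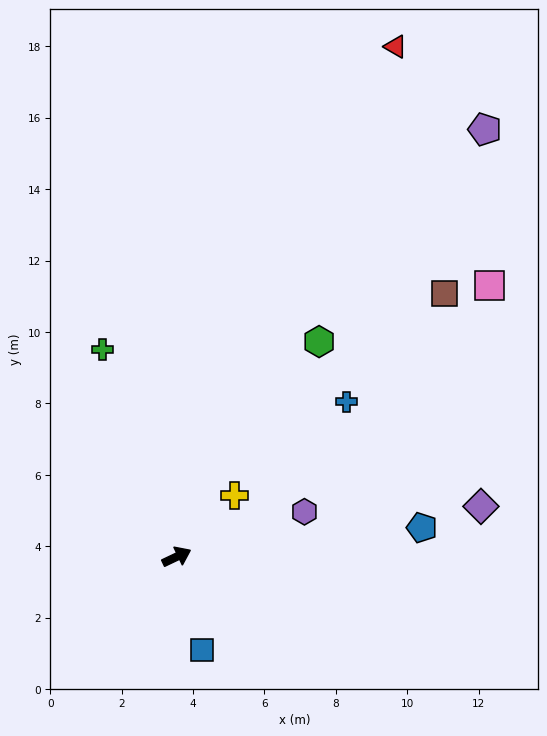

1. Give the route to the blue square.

turn right 100°, forward 2.7 m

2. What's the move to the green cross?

turn left 84°, forward 6.2 m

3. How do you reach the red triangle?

turn left 41°, forward 15.5 m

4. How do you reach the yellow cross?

turn left 21°, forward 2.3 m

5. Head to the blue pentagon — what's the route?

turn right 19°, forward 6.9 m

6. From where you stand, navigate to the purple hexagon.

turn right 6°, forward 3.8 m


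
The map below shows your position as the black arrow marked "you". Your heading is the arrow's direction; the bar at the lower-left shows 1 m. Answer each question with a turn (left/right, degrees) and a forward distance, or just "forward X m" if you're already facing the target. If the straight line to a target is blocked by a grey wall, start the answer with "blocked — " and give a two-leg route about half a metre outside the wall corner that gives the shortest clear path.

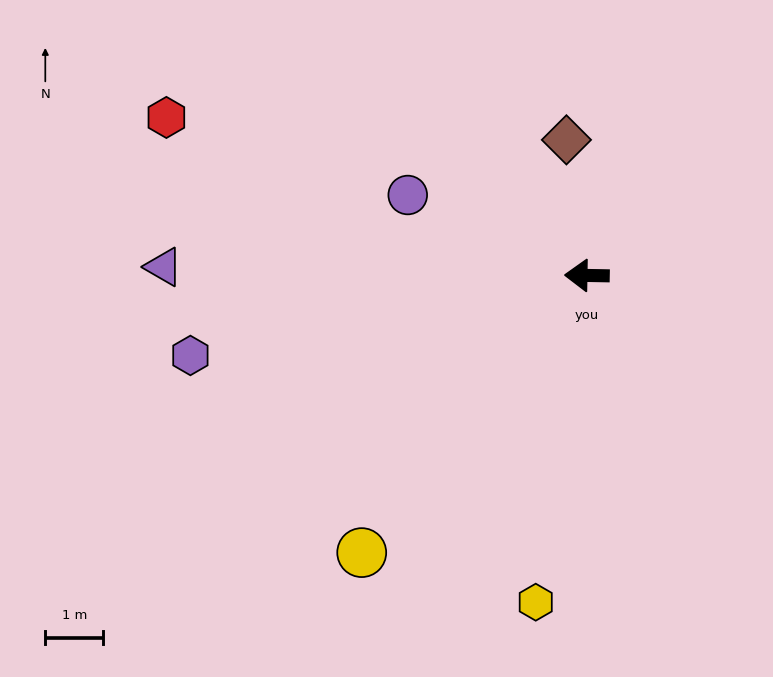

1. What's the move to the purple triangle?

forward 7.3 m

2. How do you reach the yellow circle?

turn left 52°, forward 6.2 m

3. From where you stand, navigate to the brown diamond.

turn right 80°, forward 2.4 m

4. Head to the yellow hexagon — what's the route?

turn left 82°, forward 5.7 m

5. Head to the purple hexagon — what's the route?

turn left 12°, forward 7.0 m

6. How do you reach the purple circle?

turn right 23°, forward 3.4 m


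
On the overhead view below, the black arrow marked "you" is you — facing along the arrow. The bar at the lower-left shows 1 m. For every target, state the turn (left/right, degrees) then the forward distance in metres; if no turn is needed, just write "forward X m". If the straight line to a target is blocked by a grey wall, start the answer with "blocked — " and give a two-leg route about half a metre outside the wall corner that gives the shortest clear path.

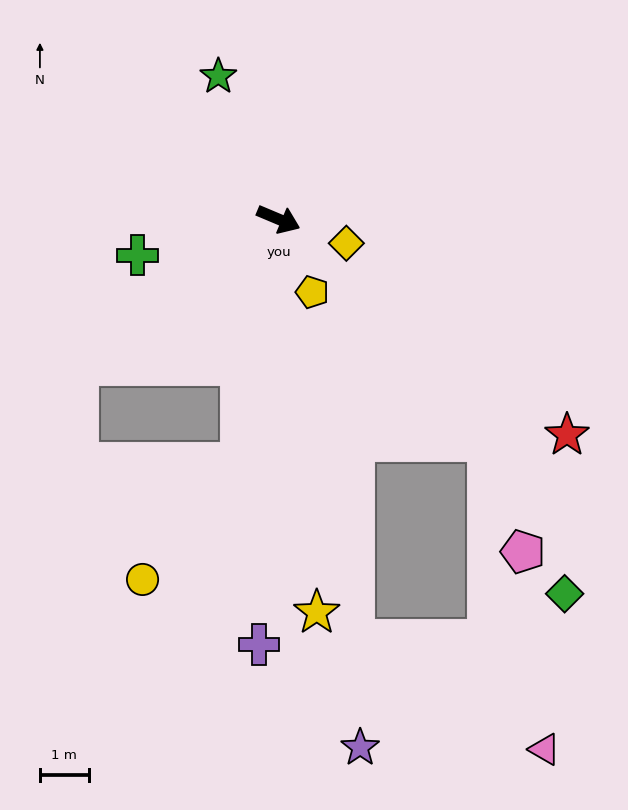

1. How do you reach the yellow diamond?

turn left 3°, forward 1.5 m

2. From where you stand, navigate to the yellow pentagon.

turn right 42°, forward 1.7 m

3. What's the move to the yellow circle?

blocked — turn right 76°, forward 5.1 m, then turn right 31°, forward 3.1 m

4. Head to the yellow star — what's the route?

turn right 62°, forward 8.1 m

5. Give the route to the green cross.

turn right 143°, forward 3.0 m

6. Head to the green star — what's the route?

turn left 136°, forward 3.2 m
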